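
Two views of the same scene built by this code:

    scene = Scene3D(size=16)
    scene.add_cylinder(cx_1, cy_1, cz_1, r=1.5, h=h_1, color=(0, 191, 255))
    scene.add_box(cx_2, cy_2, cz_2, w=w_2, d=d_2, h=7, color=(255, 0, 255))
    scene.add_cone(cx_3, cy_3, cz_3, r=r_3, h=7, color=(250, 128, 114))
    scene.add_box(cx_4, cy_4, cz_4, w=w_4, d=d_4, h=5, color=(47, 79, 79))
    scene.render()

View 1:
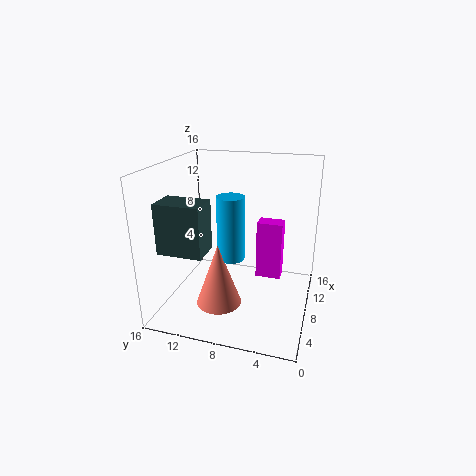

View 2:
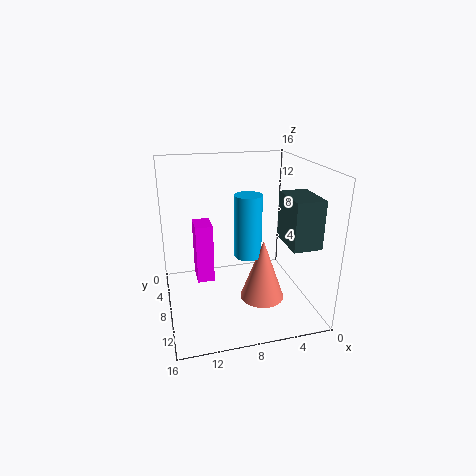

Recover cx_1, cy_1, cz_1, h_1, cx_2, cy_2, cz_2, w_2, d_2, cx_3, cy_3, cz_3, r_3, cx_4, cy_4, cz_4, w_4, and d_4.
cx_1 = 7, cy_1 = 8.5, cz_1 = 6, h_1 = 7, cx_2 = 10.5, cy_2 = 3.5, cz_2 = 2, w_2 = 2, d_2 = 3, cx_3 = 5.5, cy_3 = 9.5, cz_3 = 1, r_3 = 2.5, cx_4 = 1, cy_4 = 9.5, cz_4 = 8.5, w_4 = 3, d_4 = 4.5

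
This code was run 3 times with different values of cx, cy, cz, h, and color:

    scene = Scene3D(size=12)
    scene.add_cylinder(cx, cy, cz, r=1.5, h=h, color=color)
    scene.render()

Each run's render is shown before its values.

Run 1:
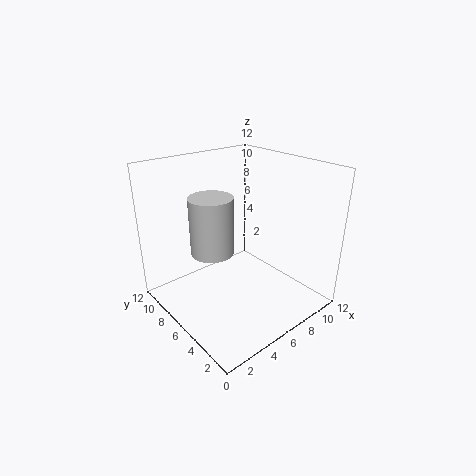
cx = 2, cy = 4, cz = 7, h = 4, color = 'lightgray'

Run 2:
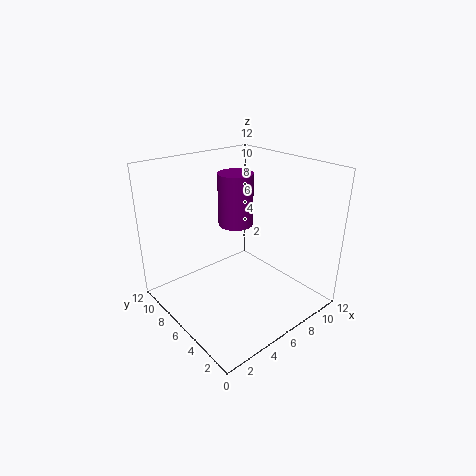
cx = 7, cy = 7.5, cz = 6.5, h = 4.5, color = 'purple'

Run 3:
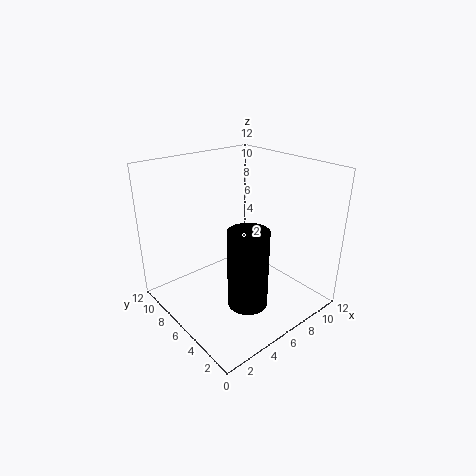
cx = 4, cy = 2.5, cz = 2.5, h = 6, color = 'black'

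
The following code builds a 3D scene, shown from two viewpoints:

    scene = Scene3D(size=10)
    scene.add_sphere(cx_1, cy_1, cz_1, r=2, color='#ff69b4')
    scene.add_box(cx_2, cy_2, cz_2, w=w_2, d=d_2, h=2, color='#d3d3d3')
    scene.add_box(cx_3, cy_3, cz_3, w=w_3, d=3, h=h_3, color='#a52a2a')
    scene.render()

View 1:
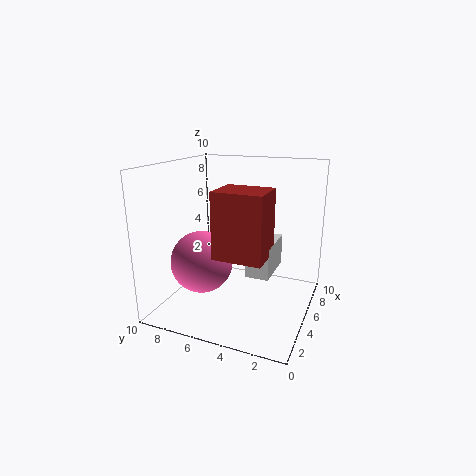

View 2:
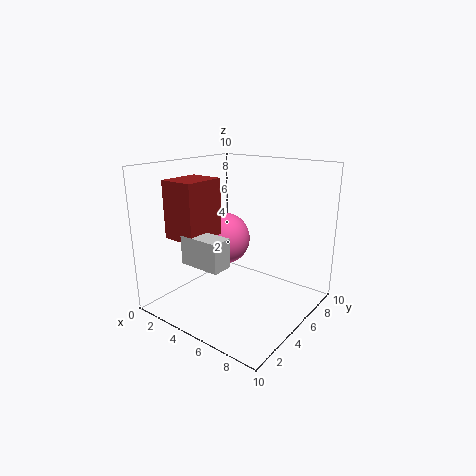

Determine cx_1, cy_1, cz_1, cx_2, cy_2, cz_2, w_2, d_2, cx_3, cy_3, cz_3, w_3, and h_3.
cx_1 = 2.5
cy_1 = 6.5
cz_1 = 4
cx_2 = 2.5
cy_2 = 2
cz_2 = 3.5
w_2 = 3
d_2 = 1.5
cx_3 = 1
cy_3 = 2
cz_3 = 5
w_3 = 2.5
h_3 = 4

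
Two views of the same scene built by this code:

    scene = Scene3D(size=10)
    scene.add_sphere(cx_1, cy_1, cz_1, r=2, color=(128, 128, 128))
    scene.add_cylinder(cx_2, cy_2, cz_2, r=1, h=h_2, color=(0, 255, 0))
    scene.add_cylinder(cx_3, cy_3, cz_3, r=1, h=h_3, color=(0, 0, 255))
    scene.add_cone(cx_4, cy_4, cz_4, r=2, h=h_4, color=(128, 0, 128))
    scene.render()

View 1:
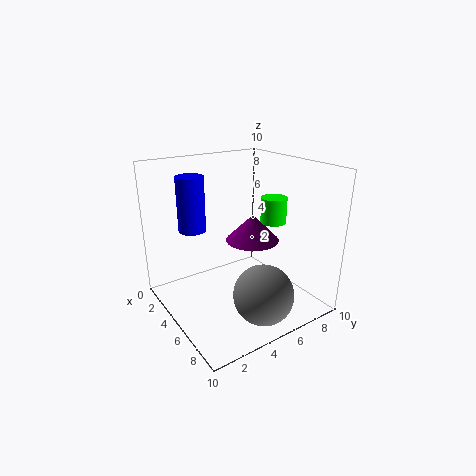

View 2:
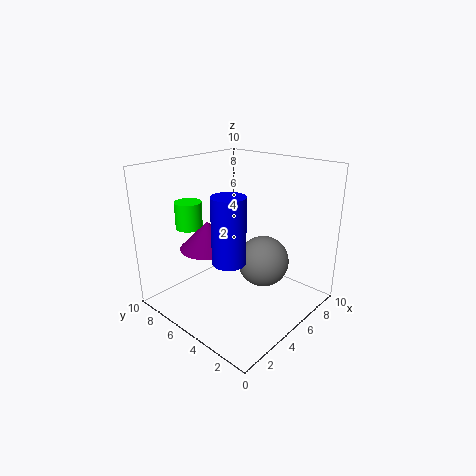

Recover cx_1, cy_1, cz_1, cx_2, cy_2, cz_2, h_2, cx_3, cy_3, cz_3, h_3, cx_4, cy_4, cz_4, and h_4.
cx_1 = 8
cy_1 = 5
cz_1 = 2
cx_2 = 4
cy_2 = 9
cz_2 = 5
h_2 = 2
cx_3 = 2
cy_3 = 3
cz_3 = 5
h_3 = 4
cx_4 = 4
cy_4 = 7
cz_4 = 4
h_4 = 2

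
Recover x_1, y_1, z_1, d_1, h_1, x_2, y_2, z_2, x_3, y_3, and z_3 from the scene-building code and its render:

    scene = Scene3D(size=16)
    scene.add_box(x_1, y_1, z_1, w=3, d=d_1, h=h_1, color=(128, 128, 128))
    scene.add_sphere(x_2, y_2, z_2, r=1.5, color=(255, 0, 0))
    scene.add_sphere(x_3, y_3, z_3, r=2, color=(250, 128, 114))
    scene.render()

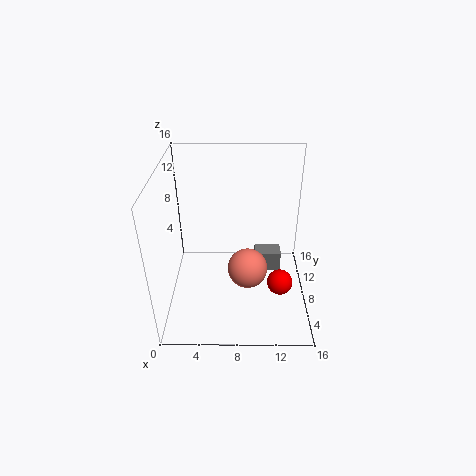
x_1 = 10; y_1 = 8.5; z_1 = 3; d_1 = 2; h_1 = 2.5; x_2 = 13; y_2 = 7.5; z_2 = 2; x_3 = 9; y_3 = 4; z_3 = 7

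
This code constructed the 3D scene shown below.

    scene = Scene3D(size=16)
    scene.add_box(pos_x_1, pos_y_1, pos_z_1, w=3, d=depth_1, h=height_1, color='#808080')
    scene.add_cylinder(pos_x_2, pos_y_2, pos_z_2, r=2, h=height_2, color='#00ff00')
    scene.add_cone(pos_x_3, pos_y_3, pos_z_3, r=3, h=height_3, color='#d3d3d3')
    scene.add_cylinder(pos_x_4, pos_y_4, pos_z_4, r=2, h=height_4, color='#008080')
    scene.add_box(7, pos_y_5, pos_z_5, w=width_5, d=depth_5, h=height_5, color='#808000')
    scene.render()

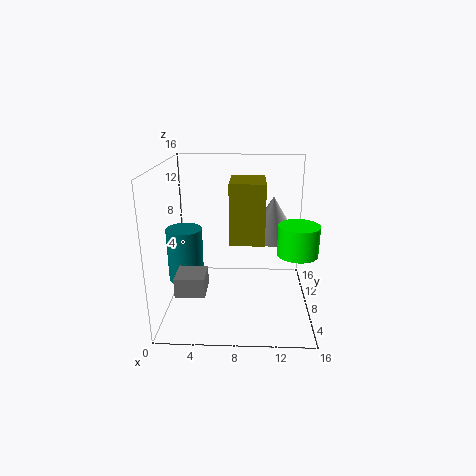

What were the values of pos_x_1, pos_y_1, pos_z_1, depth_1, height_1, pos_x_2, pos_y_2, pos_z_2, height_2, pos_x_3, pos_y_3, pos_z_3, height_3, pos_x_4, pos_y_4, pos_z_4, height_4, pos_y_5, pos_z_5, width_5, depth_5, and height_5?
pos_x_1 = 2; pos_y_1 = 2; pos_z_1 = 4; depth_1 = 3; height_1 = 2; pos_x_2 = 14; pos_y_2 = 4; pos_z_2 = 8; height_2 = 3; pos_x_3 = 12; pos_y_3 = 11; pos_z_3 = 7; height_3 = 5; pos_x_4 = 2; pos_y_4 = 8; pos_z_4 = 3; height_4 = 6; pos_y_5 = 8; pos_z_5 = 7; width_5 = 4; depth_5 = 5; height_5 = 7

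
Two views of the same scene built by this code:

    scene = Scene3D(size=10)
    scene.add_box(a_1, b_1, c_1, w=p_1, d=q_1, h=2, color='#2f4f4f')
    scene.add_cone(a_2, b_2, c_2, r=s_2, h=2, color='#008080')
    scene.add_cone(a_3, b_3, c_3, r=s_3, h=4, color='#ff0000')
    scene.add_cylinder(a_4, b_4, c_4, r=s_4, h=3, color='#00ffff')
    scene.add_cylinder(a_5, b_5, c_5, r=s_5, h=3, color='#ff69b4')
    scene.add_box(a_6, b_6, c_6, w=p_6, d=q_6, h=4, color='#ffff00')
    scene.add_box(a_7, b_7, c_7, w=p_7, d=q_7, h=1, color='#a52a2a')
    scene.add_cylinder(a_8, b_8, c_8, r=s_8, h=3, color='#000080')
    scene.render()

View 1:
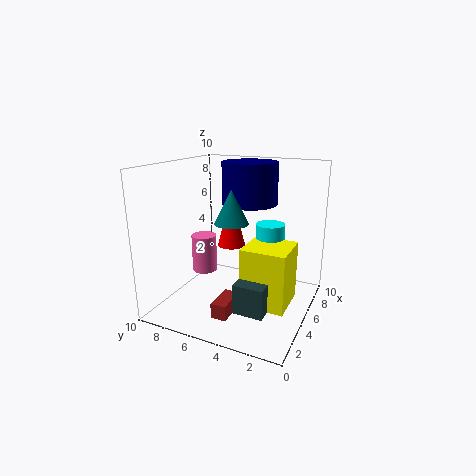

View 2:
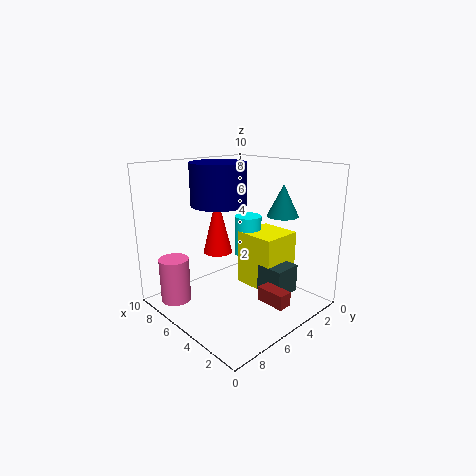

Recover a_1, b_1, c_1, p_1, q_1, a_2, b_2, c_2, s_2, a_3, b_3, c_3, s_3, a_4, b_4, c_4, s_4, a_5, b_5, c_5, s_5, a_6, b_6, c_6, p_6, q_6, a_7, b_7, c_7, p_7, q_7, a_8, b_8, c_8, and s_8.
a_1 = 2, b_1 = 2, c_1 = 1, p_1 = 2, q_1 = 2, a_2 = 2, b_2 = 4, c_2 = 7, s_2 = 1, a_3 = 6, b_3 = 6, c_3 = 4, s_3 = 1, a_4 = 6, b_4 = 3, c_4 = 3, s_4 = 1, a_5 = 7, b_5 = 9, c_5 = 1, s_5 = 1, a_6 = 3, b_6 = 1, c_6 = 1, p_6 = 3, q_6 = 3, a_7 = 1, b_7 = 4, c_7 = 1, p_7 = 2, q_7 = 1, a_8 = 7, b_8 = 5, c_8 = 7, s_8 = 2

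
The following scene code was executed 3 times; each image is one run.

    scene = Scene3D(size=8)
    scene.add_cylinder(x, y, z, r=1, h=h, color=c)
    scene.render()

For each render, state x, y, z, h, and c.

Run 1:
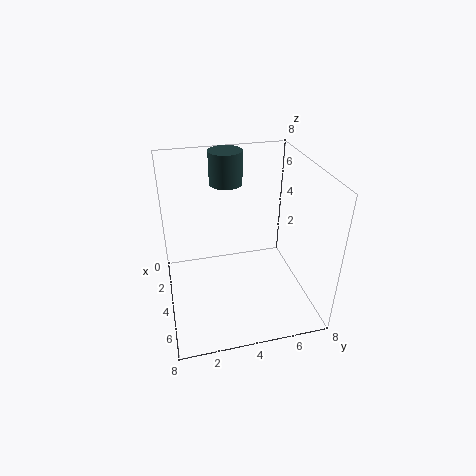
x = 1
y = 4
z = 6
h = 2
c = 'darkslategray'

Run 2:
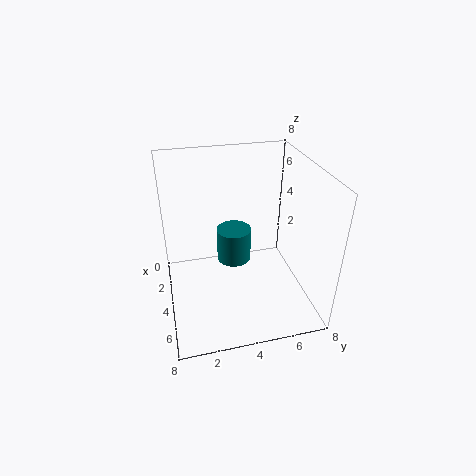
x = 3
y = 4
z = 2
h = 2
c = 'teal'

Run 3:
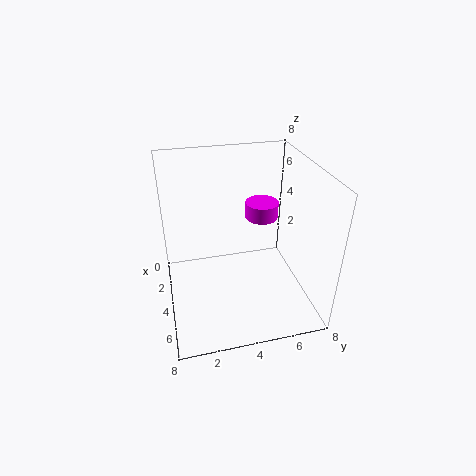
x = 2
y = 6
z = 4
h = 1
c = 'magenta'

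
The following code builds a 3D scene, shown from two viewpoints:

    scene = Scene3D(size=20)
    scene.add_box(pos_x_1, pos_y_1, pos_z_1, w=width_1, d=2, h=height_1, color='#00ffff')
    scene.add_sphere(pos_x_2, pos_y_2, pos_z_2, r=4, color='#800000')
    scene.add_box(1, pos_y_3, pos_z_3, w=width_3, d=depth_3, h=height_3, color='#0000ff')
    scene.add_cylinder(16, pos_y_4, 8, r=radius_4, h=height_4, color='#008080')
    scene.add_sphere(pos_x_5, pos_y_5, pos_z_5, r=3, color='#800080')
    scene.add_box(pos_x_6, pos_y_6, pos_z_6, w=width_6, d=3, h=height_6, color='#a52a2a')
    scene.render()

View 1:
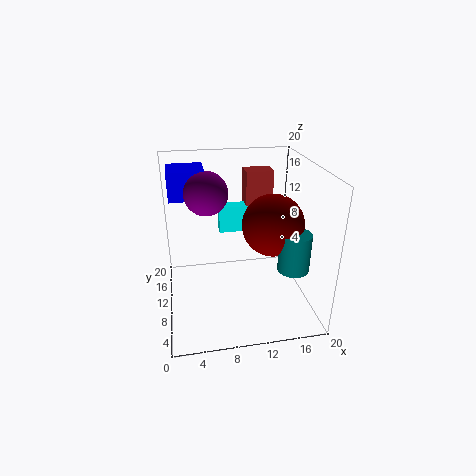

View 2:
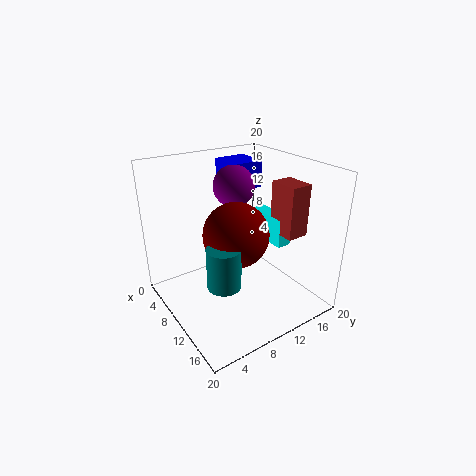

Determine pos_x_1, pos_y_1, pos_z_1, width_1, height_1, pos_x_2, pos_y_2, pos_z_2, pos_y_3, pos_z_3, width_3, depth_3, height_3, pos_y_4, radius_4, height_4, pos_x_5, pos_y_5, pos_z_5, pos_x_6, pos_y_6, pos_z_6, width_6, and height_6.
pos_x_1 = 8, pos_y_1 = 14, pos_z_1 = 9, width_1 = 6, height_1 = 4, pos_x_2 = 14, pos_y_2 = 7, pos_z_2 = 13, pos_y_3 = 12, pos_z_3 = 15, width_3 = 5, depth_3 = 5, height_3 = 4, pos_y_4 = 4, radius_4 = 2, height_4 = 5, pos_x_5 = 6, pos_y_5 = 12, pos_z_5 = 16, pos_x_6 = 12, pos_y_6 = 14, pos_z_6 = 11, width_6 = 4, height_6 = 7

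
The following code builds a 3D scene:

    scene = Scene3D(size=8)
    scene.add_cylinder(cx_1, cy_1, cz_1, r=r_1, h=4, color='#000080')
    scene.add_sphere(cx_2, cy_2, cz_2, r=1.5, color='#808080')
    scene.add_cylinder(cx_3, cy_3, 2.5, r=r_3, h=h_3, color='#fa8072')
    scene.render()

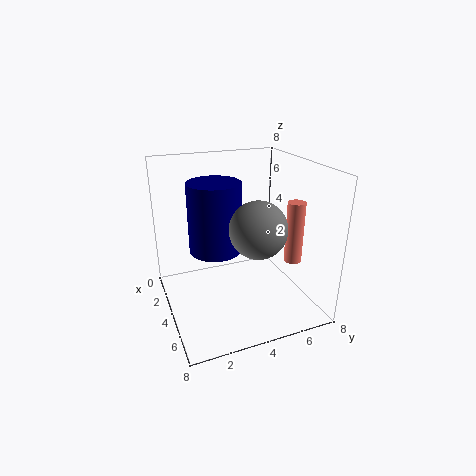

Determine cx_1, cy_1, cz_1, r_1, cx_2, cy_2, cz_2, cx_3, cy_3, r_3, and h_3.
cx_1 = 3, cy_1 = 3, cz_1 = 3, r_1 = 1.5, cx_2 = 5.5, cy_2 = 4.5, cz_2 = 5, cx_3 = 5, cy_3 = 7, r_3 = 0.5, h_3 = 3.5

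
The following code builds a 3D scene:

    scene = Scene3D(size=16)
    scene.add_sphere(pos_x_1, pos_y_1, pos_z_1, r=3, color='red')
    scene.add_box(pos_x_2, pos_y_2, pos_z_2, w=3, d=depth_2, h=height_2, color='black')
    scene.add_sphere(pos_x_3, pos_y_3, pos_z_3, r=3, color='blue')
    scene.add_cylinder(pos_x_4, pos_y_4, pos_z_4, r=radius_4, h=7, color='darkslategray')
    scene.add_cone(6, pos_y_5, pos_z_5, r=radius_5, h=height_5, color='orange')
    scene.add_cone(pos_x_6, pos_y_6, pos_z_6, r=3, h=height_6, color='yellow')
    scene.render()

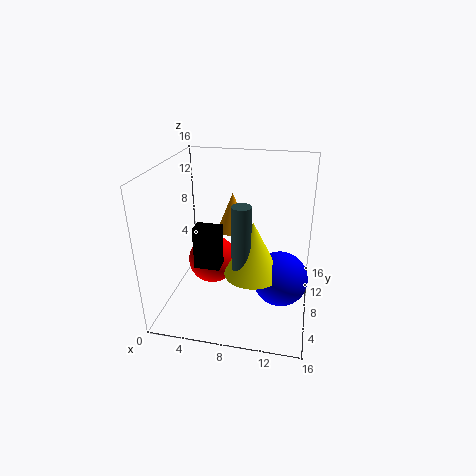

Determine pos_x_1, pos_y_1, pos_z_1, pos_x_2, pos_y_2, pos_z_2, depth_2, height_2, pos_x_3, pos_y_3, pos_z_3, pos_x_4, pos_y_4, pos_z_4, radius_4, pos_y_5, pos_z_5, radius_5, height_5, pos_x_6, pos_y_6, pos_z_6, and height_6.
pos_x_1 = 4; pos_y_1 = 11; pos_z_1 = 3; pos_x_2 = 3; pos_y_2 = 7; pos_z_2 = 4; depth_2 = 2; height_2 = 5; pos_x_3 = 13; pos_y_3 = 7; pos_z_3 = 4; pos_x_4 = 9; pos_y_4 = 5; pos_z_4 = 6; radius_4 = 1; pos_y_5 = 14; pos_z_5 = 6; radius_5 = 2; height_5 = 5; pos_x_6 = 10; pos_y_6 = 6; pos_z_6 = 5; height_6 = 6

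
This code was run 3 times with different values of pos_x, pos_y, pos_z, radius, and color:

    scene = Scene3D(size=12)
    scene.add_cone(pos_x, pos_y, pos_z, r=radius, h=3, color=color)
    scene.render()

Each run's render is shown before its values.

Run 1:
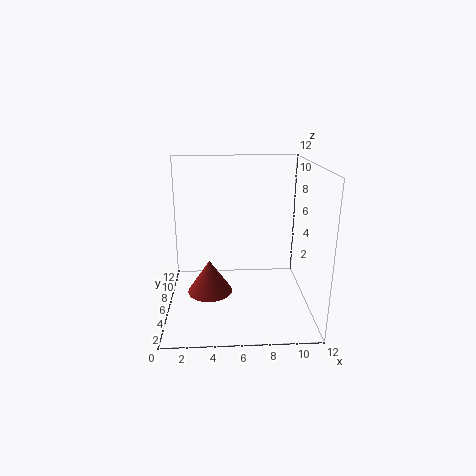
pos_x = 3.5, pos_y = 7, pos_z = 0.5, radius = 2, color = 'brown'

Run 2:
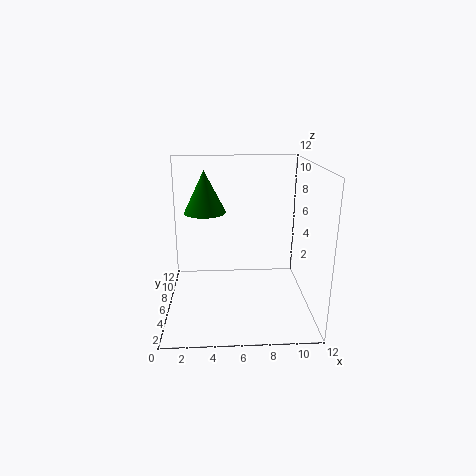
pos_x = 3.5, pos_y = 3.5, pos_z = 9, radius = 1.5, color = 'green'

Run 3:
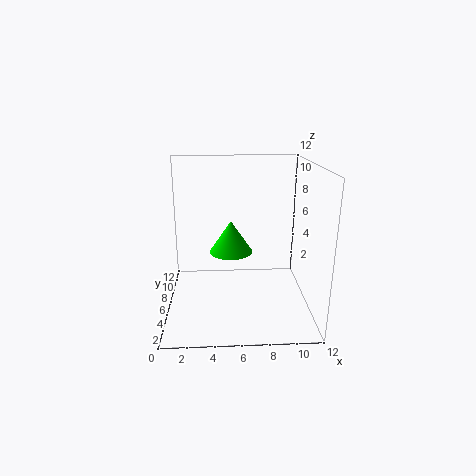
pos_x = 5.5, pos_y = 9, pos_z = 3.5, radius = 2, color = 'lime'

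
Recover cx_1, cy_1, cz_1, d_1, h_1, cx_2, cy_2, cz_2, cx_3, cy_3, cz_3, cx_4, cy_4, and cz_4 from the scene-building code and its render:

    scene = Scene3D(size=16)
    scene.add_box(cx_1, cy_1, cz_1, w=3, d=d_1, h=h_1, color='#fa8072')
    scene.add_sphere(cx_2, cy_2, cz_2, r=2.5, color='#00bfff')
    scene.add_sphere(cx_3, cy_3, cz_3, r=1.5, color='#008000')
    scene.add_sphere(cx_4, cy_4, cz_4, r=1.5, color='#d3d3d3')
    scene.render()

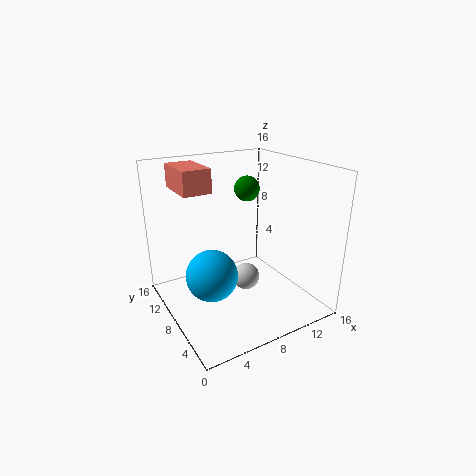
cx_1 = 2, cy_1 = 8, cz_1 = 13.5, d_1 = 5, h_1 = 2.5, cx_2 = 3, cy_2 = 4.5, cz_2 = 6.5, cx_3 = 11, cy_3 = 11, cz_3 = 12.5, cx_4 = 8.5, cy_4 = 7, cz_4 = 3.5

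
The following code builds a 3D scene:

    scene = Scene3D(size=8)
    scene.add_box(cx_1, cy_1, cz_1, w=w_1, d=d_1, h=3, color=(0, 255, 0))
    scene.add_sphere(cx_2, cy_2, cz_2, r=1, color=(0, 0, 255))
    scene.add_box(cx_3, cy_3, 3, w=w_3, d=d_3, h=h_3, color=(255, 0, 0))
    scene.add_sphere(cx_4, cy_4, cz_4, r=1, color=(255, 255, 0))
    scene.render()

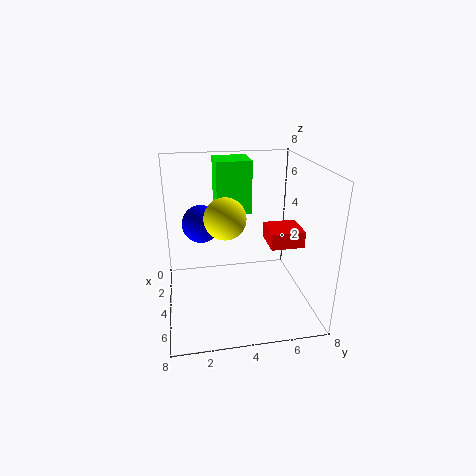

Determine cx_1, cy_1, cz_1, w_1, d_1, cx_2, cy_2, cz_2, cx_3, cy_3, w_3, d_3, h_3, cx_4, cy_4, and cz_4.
cx_1 = 1, cy_1 = 3, cz_1 = 5, w_1 = 2, d_1 = 2, cx_2 = 4, cy_2 = 2, cz_2 = 5, cx_3 = 2, cy_3 = 6, w_3 = 2, d_3 = 2, h_3 = 1, cx_4 = 6, cy_4 = 3, cz_4 = 6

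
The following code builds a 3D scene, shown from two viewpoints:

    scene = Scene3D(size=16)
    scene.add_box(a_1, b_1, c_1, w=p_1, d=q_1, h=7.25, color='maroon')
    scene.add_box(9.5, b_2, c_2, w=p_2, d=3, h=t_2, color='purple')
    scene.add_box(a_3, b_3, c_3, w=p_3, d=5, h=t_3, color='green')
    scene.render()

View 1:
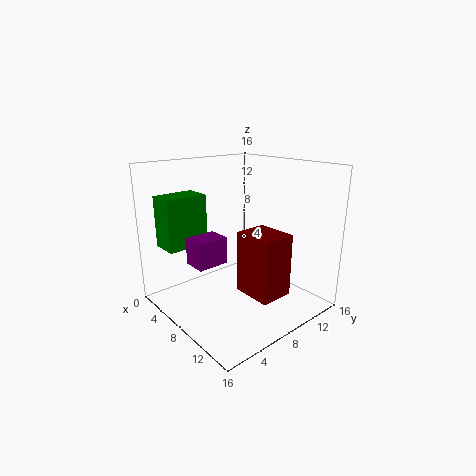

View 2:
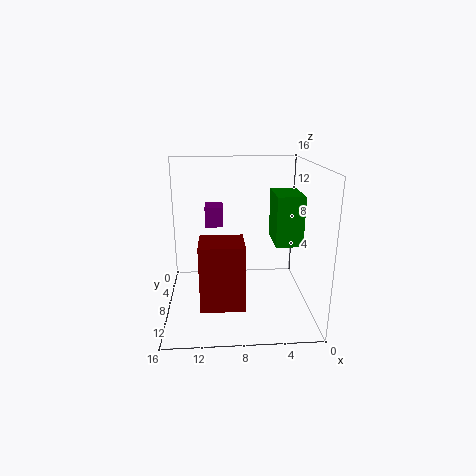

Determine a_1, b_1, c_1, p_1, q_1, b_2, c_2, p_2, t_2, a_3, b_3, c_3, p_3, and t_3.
a_1 = 7.5; b_1 = 8.25; c_1 = 1.25; p_1 = 4.75; q_1 = 4; b_2 = 0.5; c_2 = 7.75; p_2 = 2.25; t_2 = 2.5; a_3 = 0.25; b_3 = 2; c_3 = 6.25; p_3 = 3.25; t_3 = 6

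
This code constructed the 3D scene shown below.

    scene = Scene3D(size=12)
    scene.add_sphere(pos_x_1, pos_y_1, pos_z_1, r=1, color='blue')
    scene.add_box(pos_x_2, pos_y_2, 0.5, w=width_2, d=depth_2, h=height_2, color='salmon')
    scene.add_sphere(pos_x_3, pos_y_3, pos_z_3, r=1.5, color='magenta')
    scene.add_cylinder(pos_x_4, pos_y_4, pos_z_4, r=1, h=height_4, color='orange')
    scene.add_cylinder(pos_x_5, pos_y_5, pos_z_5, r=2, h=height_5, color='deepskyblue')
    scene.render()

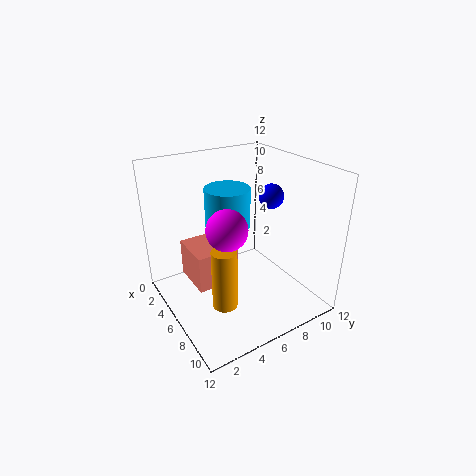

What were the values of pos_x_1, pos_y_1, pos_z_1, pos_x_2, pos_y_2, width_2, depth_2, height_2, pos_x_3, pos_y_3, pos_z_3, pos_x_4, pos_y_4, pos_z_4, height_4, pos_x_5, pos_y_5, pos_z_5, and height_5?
pos_x_1 = 7, pos_y_1 = 8.5, pos_z_1 = 9.5, pos_x_2 = 0.5, pos_y_2 = 3, width_2 = 4, depth_2 = 4, height_2 = 3.5, pos_x_3 = 8.5, pos_y_3 = 3.5, pos_z_3 = 8.5, pos_x_4 = 8, pos_y_4 = 3.5, pos_z_4 = 1.5, height_4 = 5, pos_x_5 = 3.5, pos_y_5 = 6.5, pos_z_5 = 6, height_5 = 3.5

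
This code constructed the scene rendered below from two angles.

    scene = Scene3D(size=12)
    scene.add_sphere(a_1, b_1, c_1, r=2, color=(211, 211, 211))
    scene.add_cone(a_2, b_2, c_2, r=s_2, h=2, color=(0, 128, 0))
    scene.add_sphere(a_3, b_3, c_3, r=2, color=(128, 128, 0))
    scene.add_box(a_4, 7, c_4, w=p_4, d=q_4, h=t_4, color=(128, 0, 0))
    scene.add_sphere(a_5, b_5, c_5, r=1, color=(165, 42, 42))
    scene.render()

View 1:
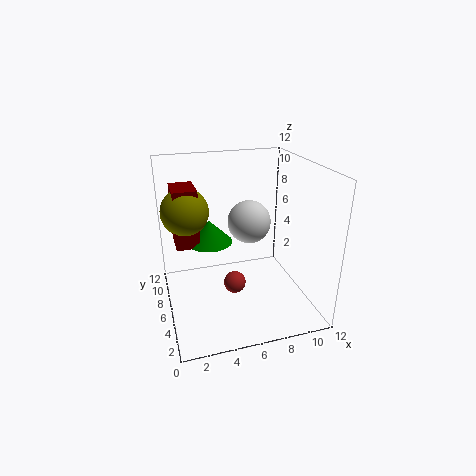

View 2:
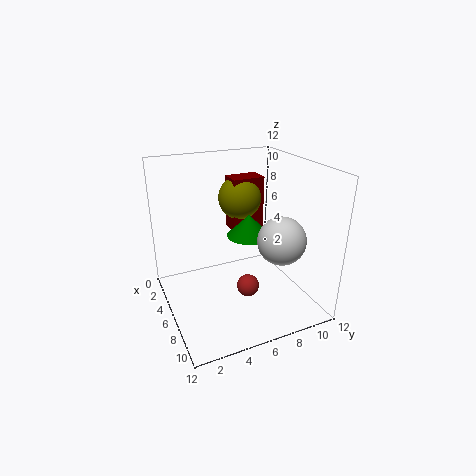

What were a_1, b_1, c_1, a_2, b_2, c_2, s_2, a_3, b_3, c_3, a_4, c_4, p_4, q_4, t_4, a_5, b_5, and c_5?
a_1 = 8
b_1 = 9
c_1 = 6
a_2 = 4
b_2 = 8
c_2 = 5
s_2 = 2
a_3 = 2
b_3 = 8
c_3 = 8
a_4 = 1
c_4 = 5
p_4 = 2
q_4 = 3
t_4 = 5
a_5 = 6
b_5 = 7
c_5 = 1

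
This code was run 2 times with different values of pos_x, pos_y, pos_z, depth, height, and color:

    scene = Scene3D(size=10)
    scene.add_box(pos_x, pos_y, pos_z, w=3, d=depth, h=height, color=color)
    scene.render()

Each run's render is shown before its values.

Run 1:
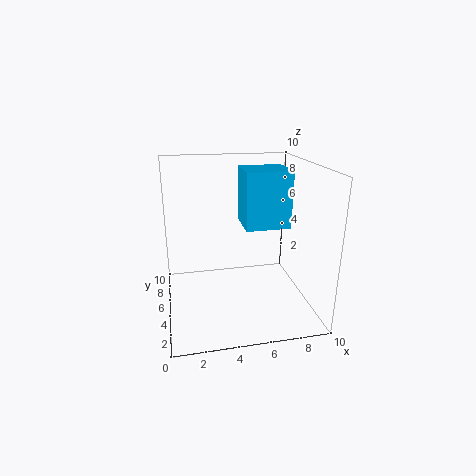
pos_x = 5.25, pos_y = 3.5, pos_z = 6, depth = 2.75, height = 3.75, color = 'deepskyblue'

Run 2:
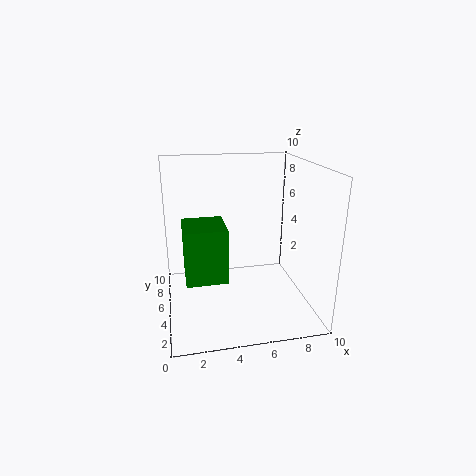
pos_x = 1.25, pos_y = 4.5, pos_z = 1.75, depth = 3.25, height = 4, color = 'green'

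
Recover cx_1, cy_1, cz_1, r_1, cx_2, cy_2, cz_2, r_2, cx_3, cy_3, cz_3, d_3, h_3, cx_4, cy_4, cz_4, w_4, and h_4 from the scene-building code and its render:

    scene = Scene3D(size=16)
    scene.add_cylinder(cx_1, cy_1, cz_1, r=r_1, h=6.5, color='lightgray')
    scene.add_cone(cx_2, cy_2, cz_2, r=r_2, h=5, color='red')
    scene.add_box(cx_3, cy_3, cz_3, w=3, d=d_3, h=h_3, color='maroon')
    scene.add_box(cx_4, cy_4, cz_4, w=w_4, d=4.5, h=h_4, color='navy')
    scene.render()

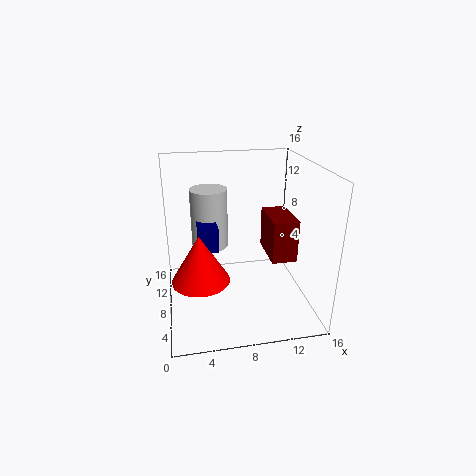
cx_1 = 5; cy_1 = 9; cz_1 = 7; r_1 = 2; cx_2 = 3.5; cy_2 = 5; cz_2 = 5; r_2 = 3; cx_3 = 12; cy_3 = 7.5; cz_3 = 4.5; d_3 = 5.5; h_3 = 5; cx_4 = 3.5; cy_4 = 5; cz_4 = 8; w_4 = 2; h_4 = 2.5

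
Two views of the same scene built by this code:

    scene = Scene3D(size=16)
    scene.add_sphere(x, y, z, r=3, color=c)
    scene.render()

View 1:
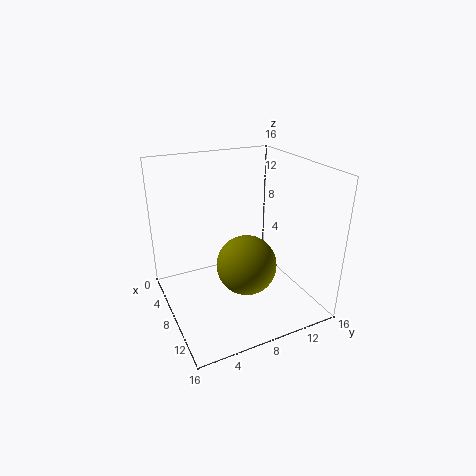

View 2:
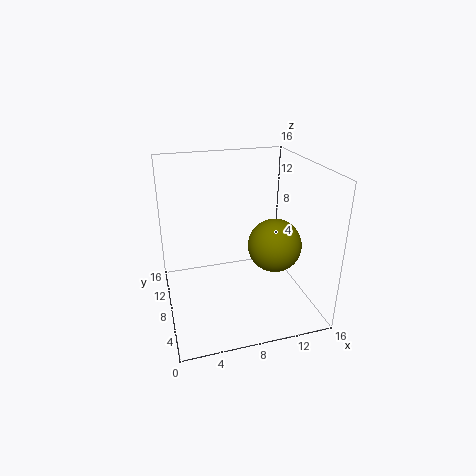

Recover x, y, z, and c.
x = 12, y = 7, z = 7, c = 'olive'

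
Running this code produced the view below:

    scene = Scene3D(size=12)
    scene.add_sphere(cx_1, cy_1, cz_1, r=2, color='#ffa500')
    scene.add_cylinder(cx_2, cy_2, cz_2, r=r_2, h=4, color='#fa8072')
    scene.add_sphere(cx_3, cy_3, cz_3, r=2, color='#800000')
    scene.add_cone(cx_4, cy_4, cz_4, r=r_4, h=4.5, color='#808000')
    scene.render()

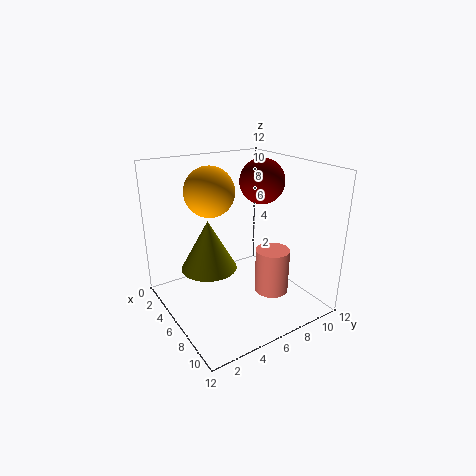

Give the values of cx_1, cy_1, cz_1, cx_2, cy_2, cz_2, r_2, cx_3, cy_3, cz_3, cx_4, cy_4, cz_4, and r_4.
cx_1 = 5; cy_1 = 4; cz_1 = 10; cx_2 = 7; cy_2 = 9; cz_2 = 0.5; r_2 = 1.5; cx_3 = 4.5; cy_3 = 9.5; cz_3 = 10; cx_4 = 3.5; cy_4 = 4.5; cz_4 = 2.5; r_4 = 2.5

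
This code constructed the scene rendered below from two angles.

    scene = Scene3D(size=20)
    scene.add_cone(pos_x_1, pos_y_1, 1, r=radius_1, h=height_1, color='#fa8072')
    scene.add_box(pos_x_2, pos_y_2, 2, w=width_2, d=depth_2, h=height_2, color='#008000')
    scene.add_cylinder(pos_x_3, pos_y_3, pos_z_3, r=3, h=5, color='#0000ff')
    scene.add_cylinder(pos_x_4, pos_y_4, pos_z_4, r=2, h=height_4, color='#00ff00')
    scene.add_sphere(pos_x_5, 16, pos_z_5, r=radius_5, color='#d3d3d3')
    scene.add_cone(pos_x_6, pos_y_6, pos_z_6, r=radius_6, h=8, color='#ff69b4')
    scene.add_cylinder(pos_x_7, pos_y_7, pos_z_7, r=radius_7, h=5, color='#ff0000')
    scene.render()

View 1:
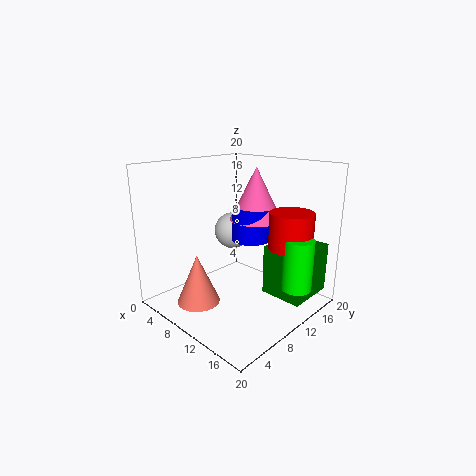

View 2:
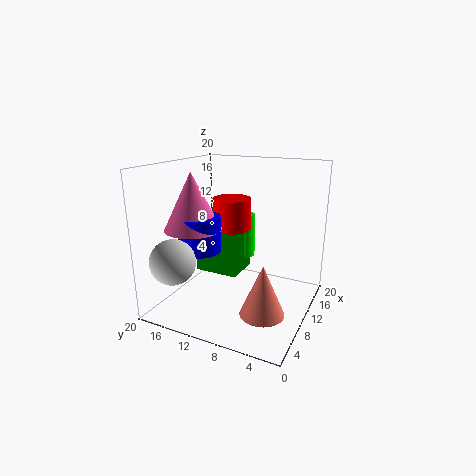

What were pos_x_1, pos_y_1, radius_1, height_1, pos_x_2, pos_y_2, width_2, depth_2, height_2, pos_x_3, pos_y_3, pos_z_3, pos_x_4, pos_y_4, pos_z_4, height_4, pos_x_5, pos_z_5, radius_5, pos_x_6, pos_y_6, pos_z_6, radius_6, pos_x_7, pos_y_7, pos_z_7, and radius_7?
pos_x_1 = 7, pos_y_1 = 5, radius_1 = 3, height_1 = 7, pos_x_2 = 13, pos_y_2 = 12, width_2 = 6, depth_2 = 7, height_2 = 7, pos_x_3 = 8, pos_y_3 = 15, pos_z_3 = 8, pos_x_4 = 18, pos_y_4 = 13, pos_z_4 = 4, height_4 = 7, pos_x_5 = 3, pos_z_5 = 8, radius_5 = 3, pos_x_6 = 8, pos_y_6 = 16, pos_z_6 = 11, radius_6 = 4, pos_x_7 = 16, pos_y_7 = 14, pos_z_7 = 9, radius_7 = 3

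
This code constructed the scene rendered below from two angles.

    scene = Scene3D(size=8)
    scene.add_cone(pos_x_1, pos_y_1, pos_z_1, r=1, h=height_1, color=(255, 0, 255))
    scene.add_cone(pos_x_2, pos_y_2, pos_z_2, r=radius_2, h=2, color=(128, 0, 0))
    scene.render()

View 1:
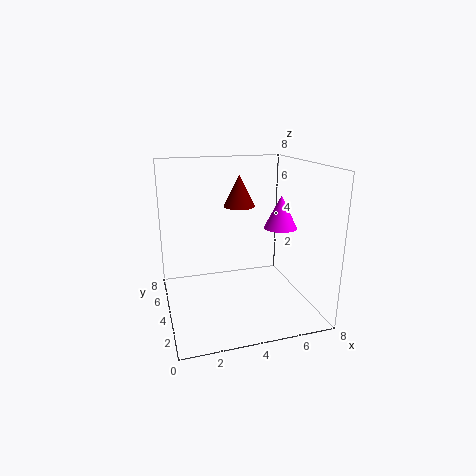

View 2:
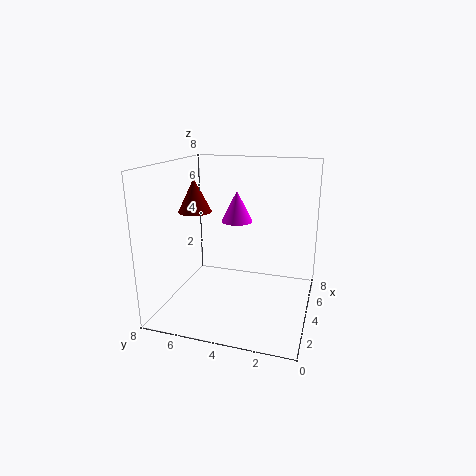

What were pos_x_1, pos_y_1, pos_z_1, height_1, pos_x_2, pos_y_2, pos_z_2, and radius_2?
pos_x_1 = 7, pos_y_1 = 5, pos_z_1 = 4, height_1 = 2, pos_x_2 = 5, pos_y_2 = 7, pos_z_2 = 5, radius_2 = 1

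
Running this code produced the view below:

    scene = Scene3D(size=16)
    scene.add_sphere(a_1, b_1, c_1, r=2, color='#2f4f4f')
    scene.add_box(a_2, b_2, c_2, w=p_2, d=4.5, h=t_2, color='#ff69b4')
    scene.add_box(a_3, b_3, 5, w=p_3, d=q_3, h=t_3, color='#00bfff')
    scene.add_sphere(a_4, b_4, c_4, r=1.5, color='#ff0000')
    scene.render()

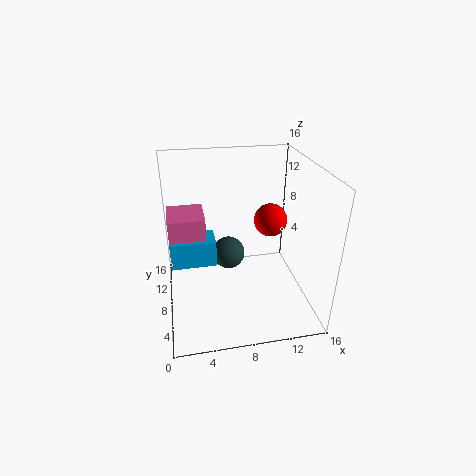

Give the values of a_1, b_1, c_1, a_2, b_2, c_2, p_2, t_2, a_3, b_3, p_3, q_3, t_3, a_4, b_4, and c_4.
a_1 = 7.5
b_1 = 11.5
c_1 = 4
a_2 = 0.5
b_2 = 8
c_2 = 6.5
p_2 = 4
t_2 = 4
a_3 = 0.5
b_3 = 7.5
p_3 = 5
q_3 = 3
t_3 = 3
a_4 = 10
b_4 = 3
c_4 = 12.5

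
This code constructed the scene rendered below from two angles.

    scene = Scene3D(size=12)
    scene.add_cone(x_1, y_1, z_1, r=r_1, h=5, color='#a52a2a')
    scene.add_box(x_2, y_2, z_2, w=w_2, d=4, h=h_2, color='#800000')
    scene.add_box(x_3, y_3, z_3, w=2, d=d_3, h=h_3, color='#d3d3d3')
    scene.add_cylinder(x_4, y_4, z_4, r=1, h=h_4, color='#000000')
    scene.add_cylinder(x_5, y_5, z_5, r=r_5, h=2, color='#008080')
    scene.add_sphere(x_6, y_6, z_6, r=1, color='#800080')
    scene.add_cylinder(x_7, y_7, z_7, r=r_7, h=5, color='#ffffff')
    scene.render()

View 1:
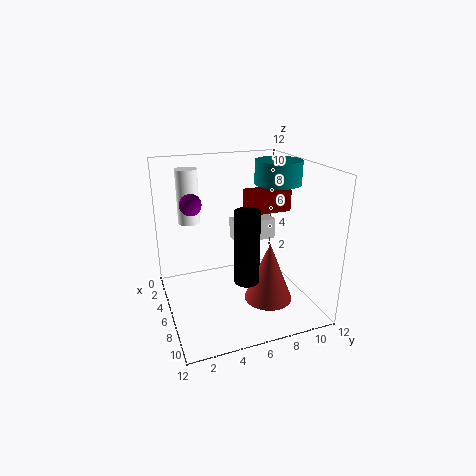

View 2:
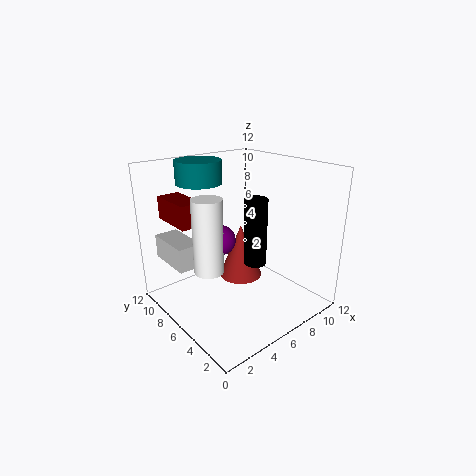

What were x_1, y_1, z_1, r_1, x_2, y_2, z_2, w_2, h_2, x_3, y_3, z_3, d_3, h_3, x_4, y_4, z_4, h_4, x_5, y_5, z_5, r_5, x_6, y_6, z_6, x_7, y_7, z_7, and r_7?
x_1 = 8; y_1 = 8; z_1 = 1; r_1 = 2; x_2 = 2; y_2 = 8; z_2 = 7; w_2 = 2; h_2 = 2; x_3 = 1; y_3 = 7; z_3 = 4; d_3 = 4; h_3 = 2; x_4 = 8; y_4 = 6; z_4 = 3; h_4 = 6; x_5 = 5; y_5 = 10; z_5 = 10; r_5 = 2; x_6 = 2; y_6 = 3; z_6 = 8; x_7 = 1; y_7 = 3; z_7 = 6; r_7 = 1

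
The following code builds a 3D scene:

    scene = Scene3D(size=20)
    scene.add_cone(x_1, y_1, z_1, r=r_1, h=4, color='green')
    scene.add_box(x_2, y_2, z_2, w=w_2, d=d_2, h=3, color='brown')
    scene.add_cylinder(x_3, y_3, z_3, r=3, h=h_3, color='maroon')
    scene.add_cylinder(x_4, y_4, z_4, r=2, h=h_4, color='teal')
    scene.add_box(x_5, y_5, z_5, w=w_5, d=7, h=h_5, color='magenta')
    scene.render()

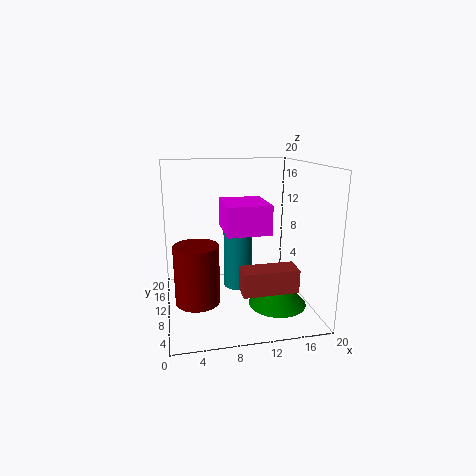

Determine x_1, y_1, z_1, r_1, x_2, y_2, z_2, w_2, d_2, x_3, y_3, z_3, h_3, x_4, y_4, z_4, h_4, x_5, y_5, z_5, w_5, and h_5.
x_1 = 15; y_1 = 7; z_1 = 1; r_1 = 4; x_2 = 9; y_2 = 2; z_2 = 5; w_2 = 7; d_2 = 3; x_3 = 4; y_3 = 8; z_3 = 2; h_3 = 8; x_4 = 10; y_4 = 10; z_4 = 3; h_4 = 10; x_5 = 8; y_5 = 7; z_5 = 11; w_5 = 6; h_5 = 4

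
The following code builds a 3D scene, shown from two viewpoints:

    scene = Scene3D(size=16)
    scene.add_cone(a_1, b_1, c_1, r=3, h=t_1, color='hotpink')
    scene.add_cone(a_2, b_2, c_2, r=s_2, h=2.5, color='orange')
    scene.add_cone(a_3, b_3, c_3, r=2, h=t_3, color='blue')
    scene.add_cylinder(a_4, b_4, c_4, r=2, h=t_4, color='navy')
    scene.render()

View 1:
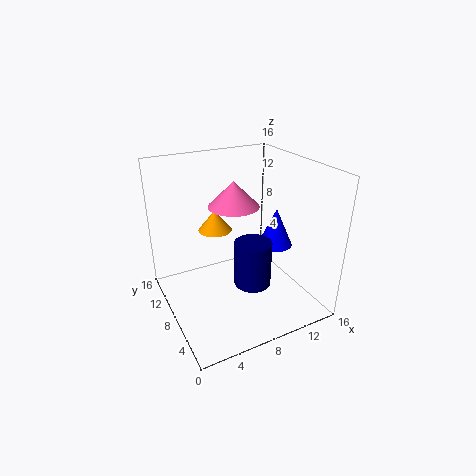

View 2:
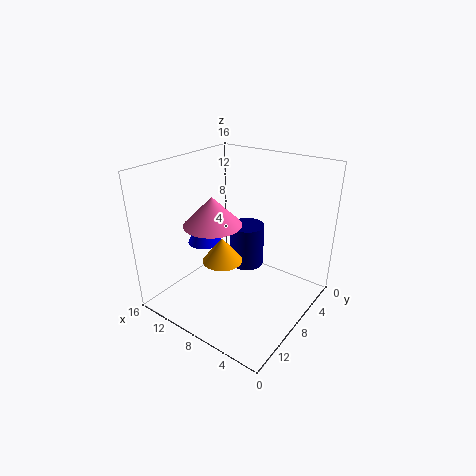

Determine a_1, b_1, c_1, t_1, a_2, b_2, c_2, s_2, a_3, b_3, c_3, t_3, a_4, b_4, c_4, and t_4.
a_1 = 9
b_1 = 11
c_1 = 10.5
t_1 = 3
a_2 = 7
b_2 = 12
c_2 = 7.5
s_2 = 2
a_3 = 13
b_3 = 8
c_3 = 6
t_3 = 4.5
a_4 = 8.5
b_4 = 5.5
c_4 = 3.5
t_4 = 5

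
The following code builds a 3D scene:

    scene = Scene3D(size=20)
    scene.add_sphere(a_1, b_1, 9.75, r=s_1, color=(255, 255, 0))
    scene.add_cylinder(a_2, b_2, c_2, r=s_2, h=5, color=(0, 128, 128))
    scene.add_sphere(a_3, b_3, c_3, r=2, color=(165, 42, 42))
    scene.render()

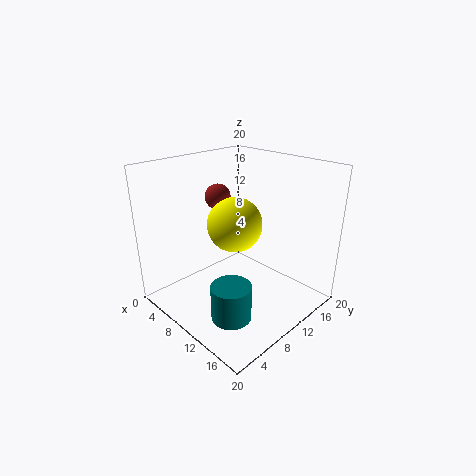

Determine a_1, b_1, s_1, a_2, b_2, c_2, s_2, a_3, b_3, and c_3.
a_1 = 6
b_1 = 13.25
s_1 = 4.25
a_2 = 12.75
b_2 = 6
c_2 = 0.25
s_2 = 2.75
a_3 = 2.5
b_3 = 13
c_3 = 13.5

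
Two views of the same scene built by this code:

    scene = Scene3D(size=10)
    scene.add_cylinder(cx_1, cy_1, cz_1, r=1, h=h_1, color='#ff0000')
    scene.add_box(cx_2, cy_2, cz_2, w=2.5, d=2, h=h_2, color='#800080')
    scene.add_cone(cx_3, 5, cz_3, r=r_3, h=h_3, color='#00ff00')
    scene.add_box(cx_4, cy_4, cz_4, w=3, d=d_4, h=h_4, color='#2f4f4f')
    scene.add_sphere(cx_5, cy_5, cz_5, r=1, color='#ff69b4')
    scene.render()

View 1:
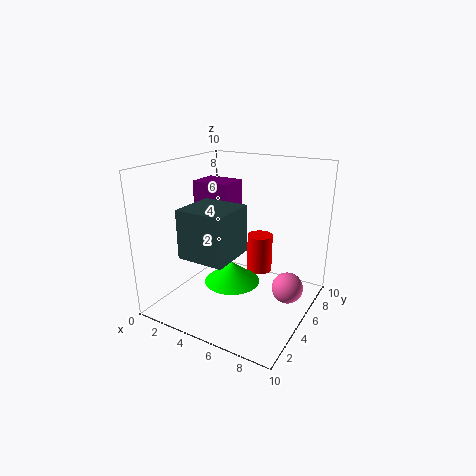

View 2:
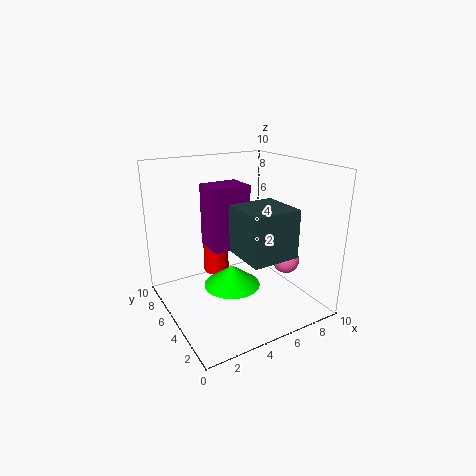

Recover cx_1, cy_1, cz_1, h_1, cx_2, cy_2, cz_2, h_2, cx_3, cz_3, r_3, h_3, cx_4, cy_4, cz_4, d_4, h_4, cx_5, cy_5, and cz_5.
cx_1 = 5, cy_1 = 8.5, cz_1 = 1, h_1 = 3, cx_2 = 2.5, cy_2 = 3.5, cz_2 = 5, h_2 = 4, cx_3 = 4.5, cz_3 = 1.5, r_3 = 2, h_3 = 1.5, cx_4 = 3.5, cy_4 = 0.5, cz_4 = 5, d_4 = 3, h_4 = 3, cx_5 = 9, cy_5 = 4.5, cz_5 = 2.5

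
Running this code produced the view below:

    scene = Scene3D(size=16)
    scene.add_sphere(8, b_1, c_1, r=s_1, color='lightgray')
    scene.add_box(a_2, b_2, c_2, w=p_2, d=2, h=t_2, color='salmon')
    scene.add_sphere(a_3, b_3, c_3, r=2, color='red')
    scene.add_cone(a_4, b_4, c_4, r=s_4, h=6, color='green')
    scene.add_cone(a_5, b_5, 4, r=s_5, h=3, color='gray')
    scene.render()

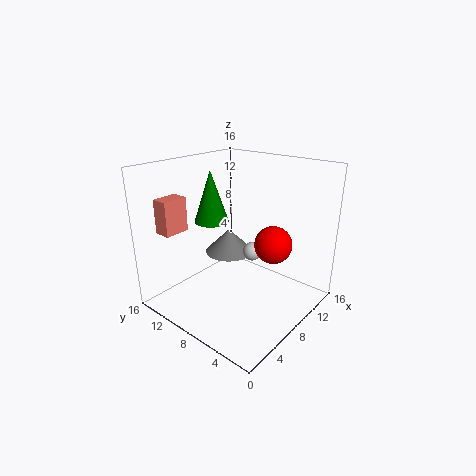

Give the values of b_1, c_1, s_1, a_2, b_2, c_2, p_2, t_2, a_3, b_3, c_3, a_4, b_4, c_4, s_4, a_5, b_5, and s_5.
b_1 = 6, c_1 = 7, s_1 = 1, a_2 = 3, b_2 = 14, c_2 = 8, p_2 = 3, t_2 = 4, a_3 = 9, b_3 = 4, c_3 = 8, a_4 = 8, b_4 = 12, c_4 = 9, s_4 = 2, a_5 = 11, b_5 = 12, s_5 = 3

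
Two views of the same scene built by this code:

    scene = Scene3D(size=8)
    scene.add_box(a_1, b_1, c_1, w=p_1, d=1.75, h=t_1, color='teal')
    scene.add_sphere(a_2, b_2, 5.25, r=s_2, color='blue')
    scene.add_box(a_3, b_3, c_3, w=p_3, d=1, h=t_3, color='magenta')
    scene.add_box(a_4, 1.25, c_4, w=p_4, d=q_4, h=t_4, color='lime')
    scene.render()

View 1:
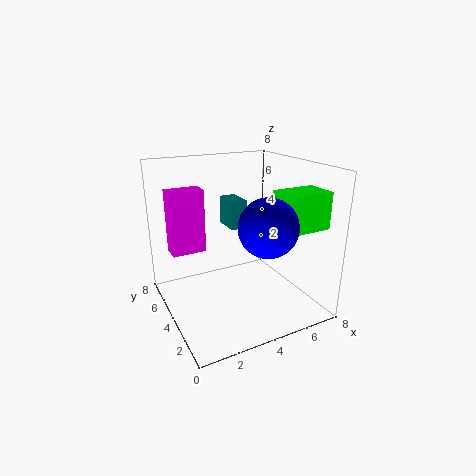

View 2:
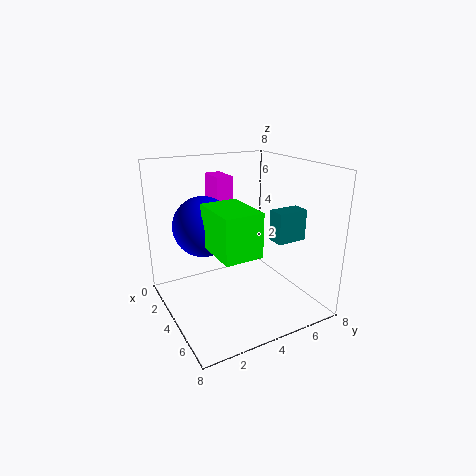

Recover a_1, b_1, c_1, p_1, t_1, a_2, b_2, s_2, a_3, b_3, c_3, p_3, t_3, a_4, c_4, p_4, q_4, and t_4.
a_1 = 4.5, b_1 = 5.75, c_1 = 3.75, p_1 = 1, t_1 = 1.75, a_2 = 4.5, b_2 = 1.75, s_2 = 1.5, a_3 = 0.25, b_3 = 3.75, c_3 = 3.75, p_3 = 1.75, t_3 = 3.25, a_4 = 5.5, c_4 = 4.75, p_4 = 2.5, q_4 = 1.75, t_4 = 2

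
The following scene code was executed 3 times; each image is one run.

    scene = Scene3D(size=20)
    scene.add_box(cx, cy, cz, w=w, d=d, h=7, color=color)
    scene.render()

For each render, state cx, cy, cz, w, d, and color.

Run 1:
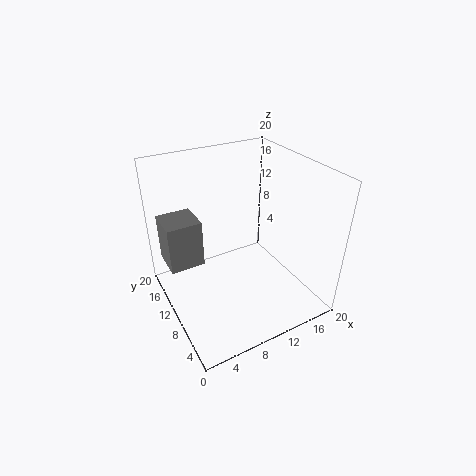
cx = 1; cy = 13; cz = 5; w = 5; d = 5; color = 'gray'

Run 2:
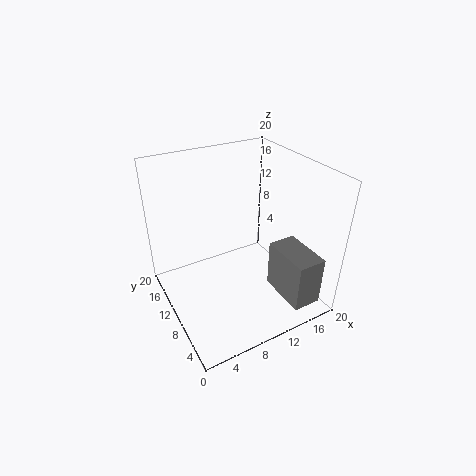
cx = 14; cy = 1; cz = 2; w = 4; d = 7; color = 'gray'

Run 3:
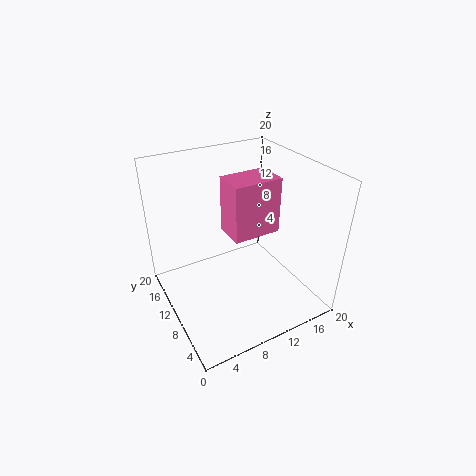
cx = 7; cy = 5; cz = 13; w = 6; d = 4; color = 'hotpink'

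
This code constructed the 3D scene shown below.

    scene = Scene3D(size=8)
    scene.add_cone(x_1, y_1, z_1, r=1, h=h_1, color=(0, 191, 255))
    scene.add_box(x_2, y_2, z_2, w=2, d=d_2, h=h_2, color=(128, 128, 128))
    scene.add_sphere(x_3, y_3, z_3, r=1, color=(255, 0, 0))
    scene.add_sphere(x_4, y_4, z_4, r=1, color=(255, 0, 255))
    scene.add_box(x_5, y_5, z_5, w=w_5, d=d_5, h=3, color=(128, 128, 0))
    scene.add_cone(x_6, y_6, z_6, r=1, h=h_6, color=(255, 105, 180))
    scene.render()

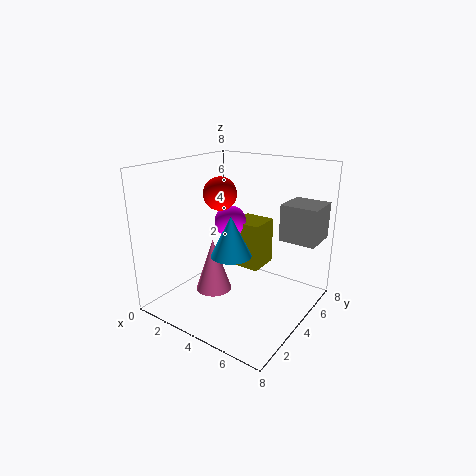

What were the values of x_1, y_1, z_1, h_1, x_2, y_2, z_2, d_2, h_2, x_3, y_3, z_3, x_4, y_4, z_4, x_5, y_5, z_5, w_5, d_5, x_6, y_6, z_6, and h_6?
x_1 = 5; y_1 = 2; z_1 = 4; h_1 = 2; x_2 = 6; y_2 = 5; z_2 = 4; d_2 = 2; h_2 = 2; x_3 = 2; y_3 = 5; z_3 = 6; x_4 = 2; y_4 = 6; z_4 = 4; x_5 = 2; y_5 = 6; z_5 = 1; w_5 = 2; d_5 = 2; x_6 = 3; y_6 = 3; z_6 = 1; h_6 = 3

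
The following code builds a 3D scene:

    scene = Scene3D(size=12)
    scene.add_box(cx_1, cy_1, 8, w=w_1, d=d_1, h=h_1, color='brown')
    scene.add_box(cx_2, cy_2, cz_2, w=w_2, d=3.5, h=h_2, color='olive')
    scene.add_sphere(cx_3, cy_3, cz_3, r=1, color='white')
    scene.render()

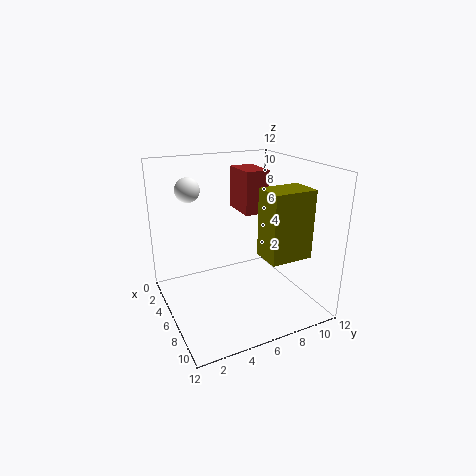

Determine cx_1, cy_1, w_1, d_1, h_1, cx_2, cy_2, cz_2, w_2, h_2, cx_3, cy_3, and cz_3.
cx_1 = 3.5; cy_1 = 6.5; w_1 = 3; d_1 = 2; h_1 = 3.5; cx_2 = 7.5; cy_2 = 7; cz_2 = 5; w_2 = 2.5; h_2 = 5.5; cx_3 = 4; cy_3 = 2.5; cz_3 = 10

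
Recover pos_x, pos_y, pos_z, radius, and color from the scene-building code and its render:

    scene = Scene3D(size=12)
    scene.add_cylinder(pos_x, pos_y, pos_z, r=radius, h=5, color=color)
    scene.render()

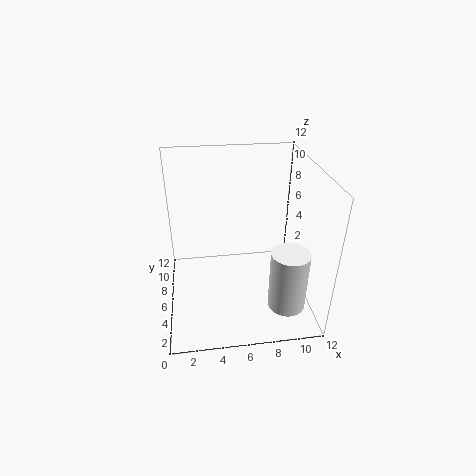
pos_x = 9.5; pos_y = 2.5; pos_z = 1.5; radius = 1.5; color = 'white'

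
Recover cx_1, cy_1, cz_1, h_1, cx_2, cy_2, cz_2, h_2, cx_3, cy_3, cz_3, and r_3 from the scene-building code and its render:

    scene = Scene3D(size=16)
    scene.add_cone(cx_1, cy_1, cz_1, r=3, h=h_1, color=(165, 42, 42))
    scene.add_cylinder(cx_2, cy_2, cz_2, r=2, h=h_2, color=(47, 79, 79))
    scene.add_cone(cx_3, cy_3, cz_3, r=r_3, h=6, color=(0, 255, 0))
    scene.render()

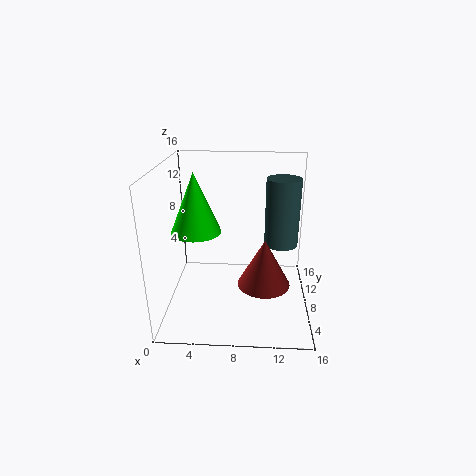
cx_1 = 11
cy_1 = 7.5
cz_1 = 2.5
h_1 = 5.5
cx_2 = 13
cy_2 = 11
cz_2 = 6
h_2 = 8
cx_3 = 4
cy_3 = 5
cz_3 = 10
r_3 = 2.5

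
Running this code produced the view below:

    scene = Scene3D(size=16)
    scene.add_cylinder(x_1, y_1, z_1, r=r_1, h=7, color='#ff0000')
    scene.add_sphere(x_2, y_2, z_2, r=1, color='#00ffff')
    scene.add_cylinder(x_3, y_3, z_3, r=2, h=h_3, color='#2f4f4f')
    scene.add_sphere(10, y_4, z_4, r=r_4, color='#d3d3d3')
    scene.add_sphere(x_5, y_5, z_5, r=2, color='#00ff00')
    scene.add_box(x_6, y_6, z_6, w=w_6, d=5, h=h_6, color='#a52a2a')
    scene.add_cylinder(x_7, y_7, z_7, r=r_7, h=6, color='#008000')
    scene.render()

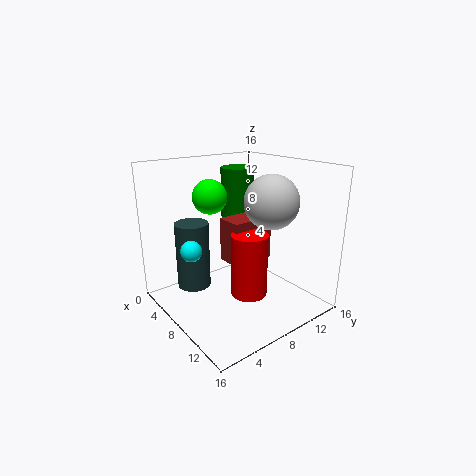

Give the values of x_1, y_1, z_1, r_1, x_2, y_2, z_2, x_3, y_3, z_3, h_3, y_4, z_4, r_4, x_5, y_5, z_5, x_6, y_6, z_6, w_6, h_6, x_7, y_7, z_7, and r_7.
x_1 = 10; y_1 = 8; z_1 = 2; r_1 = 2; x_2 = 10; y_2 = 1; z_2 = 9; x_3 = 3; y_3 = 5; z_3 = 1; h_3 = 8; y_4 = 11; z_4 = 12; r_4 = 3; x_5 = 4; y_5 = 7; z_5 = 12; x_6 = 6; y_6 = 7; z_6 = 5; w_6 = 3; h_6 = 5; x_7 = 4; y_7 = 11; z_7 = 9; r_7 = 2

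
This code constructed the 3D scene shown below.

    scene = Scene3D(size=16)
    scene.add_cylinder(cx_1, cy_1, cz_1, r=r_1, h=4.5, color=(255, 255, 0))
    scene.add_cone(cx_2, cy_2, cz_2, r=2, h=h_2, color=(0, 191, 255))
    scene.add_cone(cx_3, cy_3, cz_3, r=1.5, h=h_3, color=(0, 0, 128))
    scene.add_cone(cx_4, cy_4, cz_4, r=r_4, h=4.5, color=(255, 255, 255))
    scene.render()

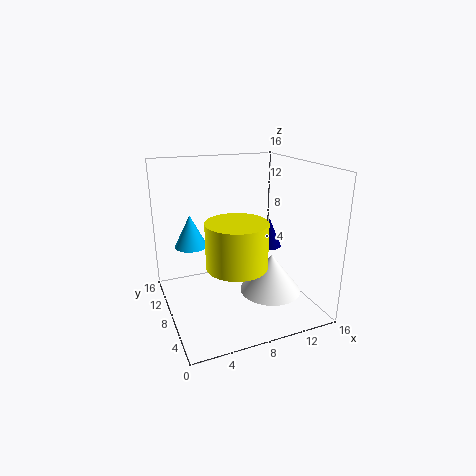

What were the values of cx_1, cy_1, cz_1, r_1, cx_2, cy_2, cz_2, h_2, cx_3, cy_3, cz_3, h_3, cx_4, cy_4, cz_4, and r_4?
cx_1 = 6
cy_1 = 3.5
cz_1 = 7
r_1 = 3
cx_2 = 4
cy_2 = 13.5
cz_2 = 5.5
h_2 = 4
cx_3 = 13
cy_3 = 10
cz_3 = 5.5
h_3 = 3.5
cx_4 = 11.5
cy_4 = 6.5
cz_4 = 1.5
r_4 = 3.5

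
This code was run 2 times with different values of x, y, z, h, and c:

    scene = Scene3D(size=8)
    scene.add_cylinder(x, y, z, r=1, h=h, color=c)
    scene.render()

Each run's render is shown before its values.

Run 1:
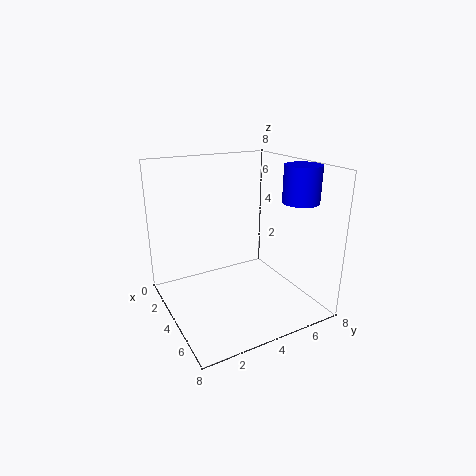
x = 5.5
y = 7
z = 6
h = 2
c = 'blue'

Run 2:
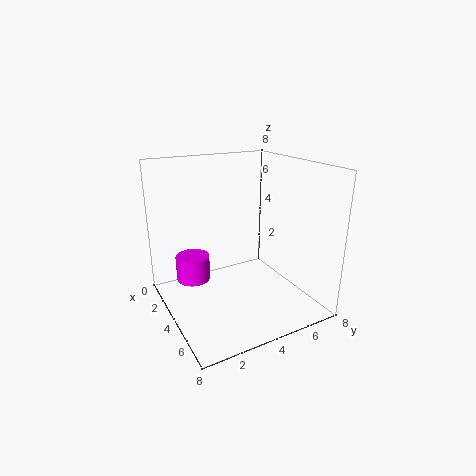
x = 2
y = 2
z = 1
h = 1.5
c = 'magenta'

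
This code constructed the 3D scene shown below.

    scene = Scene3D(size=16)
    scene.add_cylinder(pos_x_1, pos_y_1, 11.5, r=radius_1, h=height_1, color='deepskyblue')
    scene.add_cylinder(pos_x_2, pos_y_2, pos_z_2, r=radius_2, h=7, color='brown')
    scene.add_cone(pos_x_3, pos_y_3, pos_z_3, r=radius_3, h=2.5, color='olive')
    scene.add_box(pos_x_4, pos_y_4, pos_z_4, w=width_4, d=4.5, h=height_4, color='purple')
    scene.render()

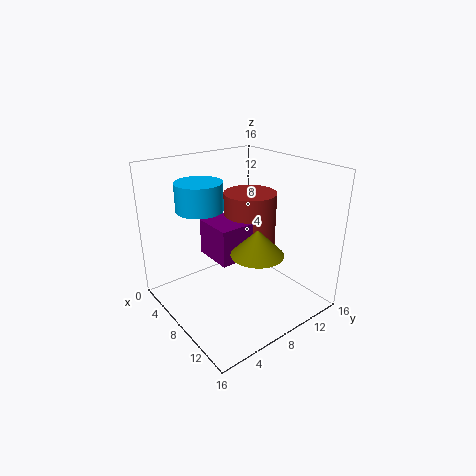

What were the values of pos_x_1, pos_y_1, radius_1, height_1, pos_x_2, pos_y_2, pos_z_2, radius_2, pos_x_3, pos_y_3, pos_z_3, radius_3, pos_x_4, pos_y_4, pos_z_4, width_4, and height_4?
pos_x_1 = 6
pos_y_1 = 4.5
radius_1 = 2.5
height_1 = 3
pos_x_2 = 7
pos_y_2 = 10.5
pos_z_2 = 5.5
radius_2 = 3
pos_x_3 = 13.5
pos_y_3 = 6
pos_z_3 = 9
radius_3 = 2.5
pos_x_4 = 5
pos_y_4 = 5
pos_z_4 = 6
width_4 = 4.5
height_4 = 4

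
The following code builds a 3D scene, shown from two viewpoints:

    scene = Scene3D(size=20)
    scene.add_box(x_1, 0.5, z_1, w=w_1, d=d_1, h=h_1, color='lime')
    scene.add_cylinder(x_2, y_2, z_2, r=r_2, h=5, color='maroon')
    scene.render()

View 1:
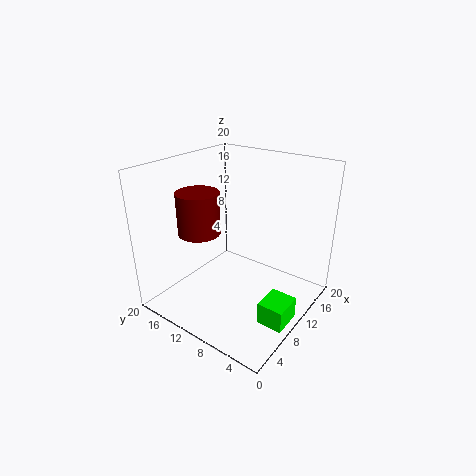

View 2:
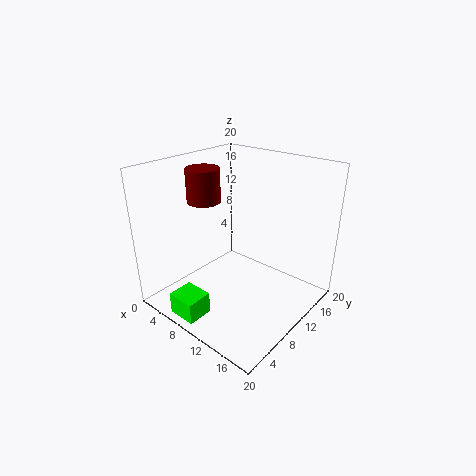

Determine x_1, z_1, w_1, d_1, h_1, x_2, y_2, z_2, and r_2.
x_1 = 6
z_1 = 1
w_1 = 4
d_1 = 3.5
h_1 = 3
x_2 = 3
y_2 = 10.5
z_2 = 13.5
r_2 = 2.5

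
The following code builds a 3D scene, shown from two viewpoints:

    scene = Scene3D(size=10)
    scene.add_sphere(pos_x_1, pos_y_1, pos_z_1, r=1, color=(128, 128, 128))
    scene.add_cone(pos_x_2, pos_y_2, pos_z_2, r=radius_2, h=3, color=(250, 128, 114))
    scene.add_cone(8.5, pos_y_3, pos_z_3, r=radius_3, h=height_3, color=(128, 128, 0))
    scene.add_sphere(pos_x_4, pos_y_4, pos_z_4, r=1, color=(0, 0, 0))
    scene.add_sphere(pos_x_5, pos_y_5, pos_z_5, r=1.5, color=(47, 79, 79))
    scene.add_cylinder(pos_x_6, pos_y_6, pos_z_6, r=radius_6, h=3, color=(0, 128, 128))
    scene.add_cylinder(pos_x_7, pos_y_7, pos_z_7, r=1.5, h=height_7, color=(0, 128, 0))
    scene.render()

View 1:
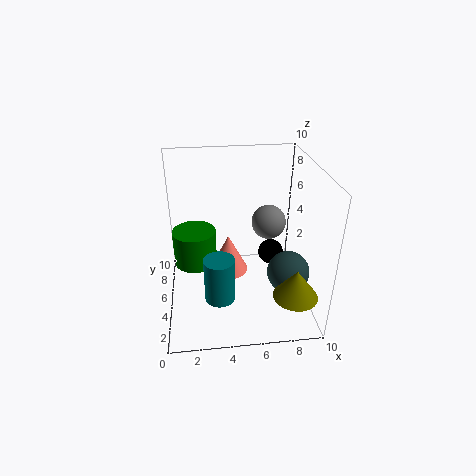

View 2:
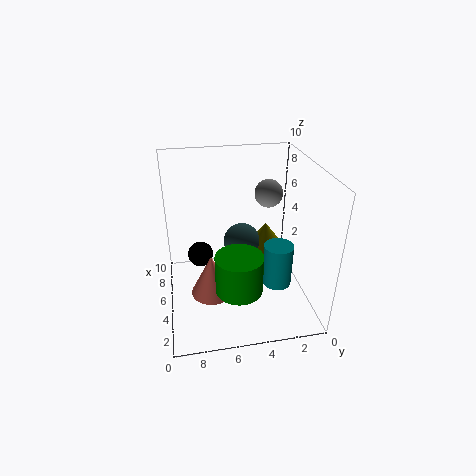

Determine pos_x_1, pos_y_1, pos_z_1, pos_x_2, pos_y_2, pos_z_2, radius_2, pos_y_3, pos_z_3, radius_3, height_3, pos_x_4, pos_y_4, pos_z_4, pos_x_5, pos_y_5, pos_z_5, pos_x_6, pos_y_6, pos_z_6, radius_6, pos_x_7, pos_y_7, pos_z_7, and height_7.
pos_x_1 = 6.5
pos_y_1 = 2.5
pos_z_1 = 7.5
pos_x_2 = 4.5
pos_y_2 = 7
pos_z_2 = 1
radius_2 = 1.5
pos_y_3 = 2
pos_z_3 = 2
radius_3 = 1.5
height_3 = 2
pos_x_4 = 8
pos_y_4 = 7.5
pos_z_4 = 2
pos_x_5 = 8.5
pos_y_5 = 4
pos_z_5 = 2.5
pos_x_6 = 3.5
pos_y_6 = 2.5
pos_z_6 = 2
radius_6 = 1
pos_x_7 = 2
pos_y_7 = 5.5
pos_z_7 = 3
height_7 = 2.5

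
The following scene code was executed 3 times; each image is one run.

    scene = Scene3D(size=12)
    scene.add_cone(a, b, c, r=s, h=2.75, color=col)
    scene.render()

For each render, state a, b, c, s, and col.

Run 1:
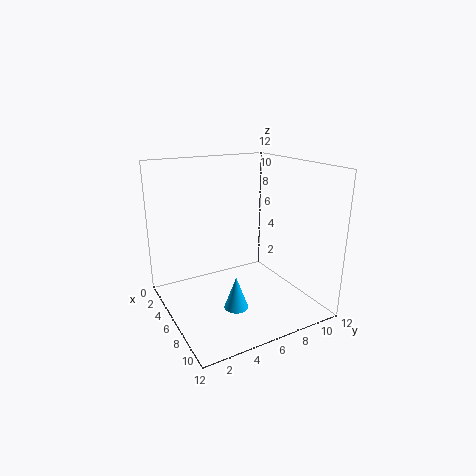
a = 7.5; b = 5; c = 0.5; s = 1; col = 'deepskyblue'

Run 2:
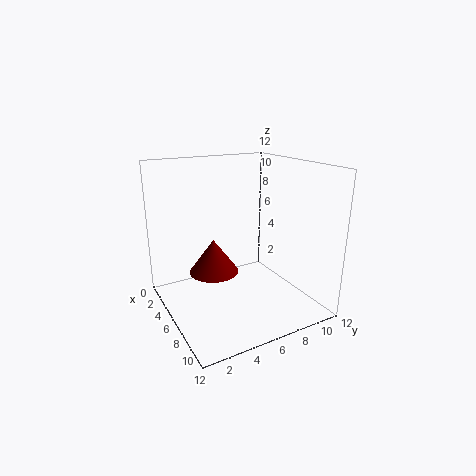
a = 6; b = 3.75; c = 3.5; s = 2; col = 'maroon'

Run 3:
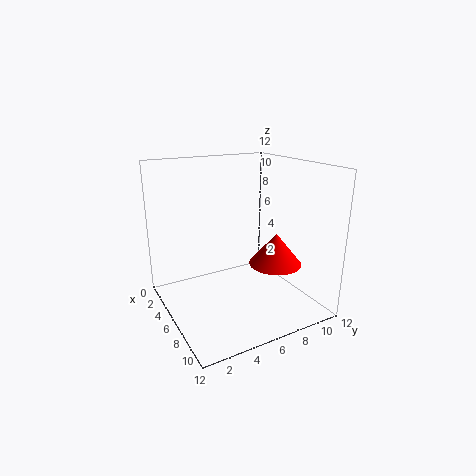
a = 7.25; b = 9; c = 3.5; s = 2.25; col = 'red'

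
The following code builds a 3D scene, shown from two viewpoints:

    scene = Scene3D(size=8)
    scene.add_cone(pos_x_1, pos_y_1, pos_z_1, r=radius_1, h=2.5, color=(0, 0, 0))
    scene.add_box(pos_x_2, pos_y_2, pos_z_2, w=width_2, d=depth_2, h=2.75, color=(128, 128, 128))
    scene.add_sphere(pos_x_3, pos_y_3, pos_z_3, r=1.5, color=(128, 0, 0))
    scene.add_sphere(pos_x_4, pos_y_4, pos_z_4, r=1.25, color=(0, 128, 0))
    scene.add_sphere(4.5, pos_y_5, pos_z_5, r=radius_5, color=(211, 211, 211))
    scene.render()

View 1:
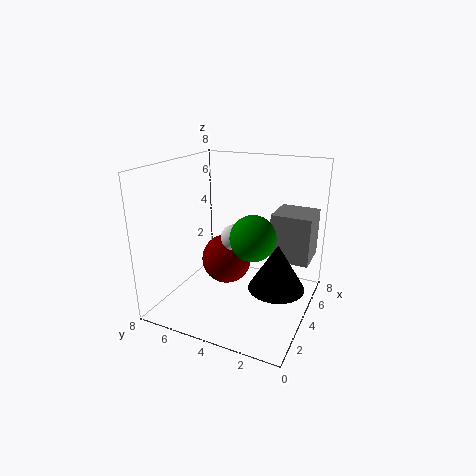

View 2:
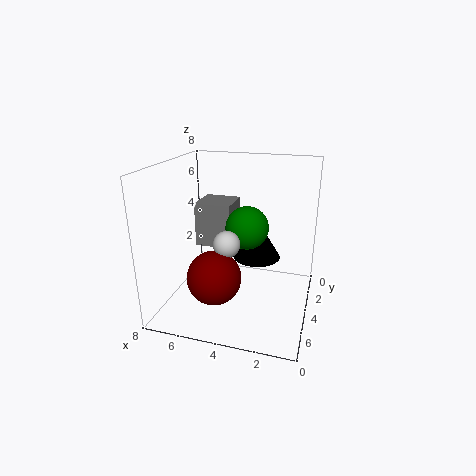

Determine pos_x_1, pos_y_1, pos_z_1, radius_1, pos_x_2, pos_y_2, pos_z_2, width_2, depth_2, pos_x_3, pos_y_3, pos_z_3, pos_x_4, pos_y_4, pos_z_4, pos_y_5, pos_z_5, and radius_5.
pos_x_1 = 3.5
pos_y_1 = 1.5
pos_z_1 = 1.75
radius_1 = 1.5
pos_x_2 = 5
pos_y_2 = 0.25
pos_z_2 = 2.5
width_2 = 2.25
depth_2 = 2.25
pos_x_3 = 5
pos_y_3 = 5.25
pos_z_3 = 2
pos_x_4 = 3.75
pos_y_4 = 3
pos_z_4 = 4.25
pos_y_5 = 4.5
pos_z_5 = 3.75
radius_5 = 0.75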